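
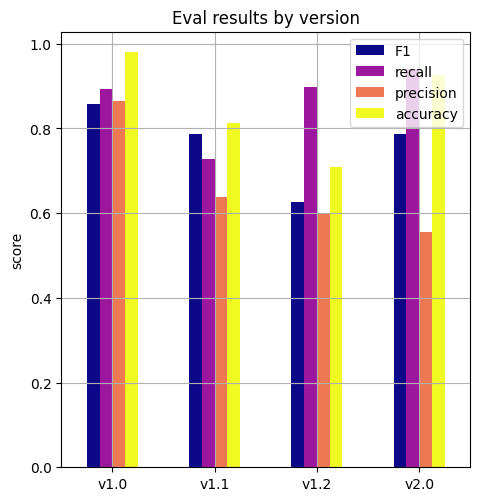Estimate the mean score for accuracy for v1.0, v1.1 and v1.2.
≈ 0.83

(1.0 + 0.8 + 0.7) / 3 ≈ 0.83.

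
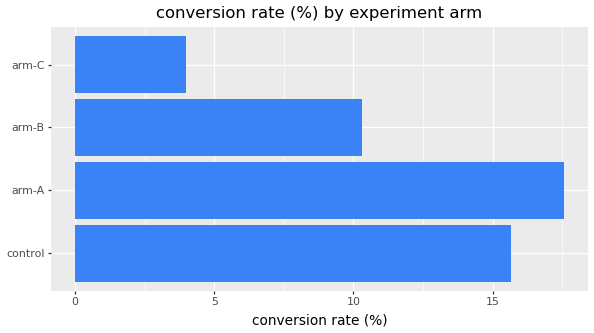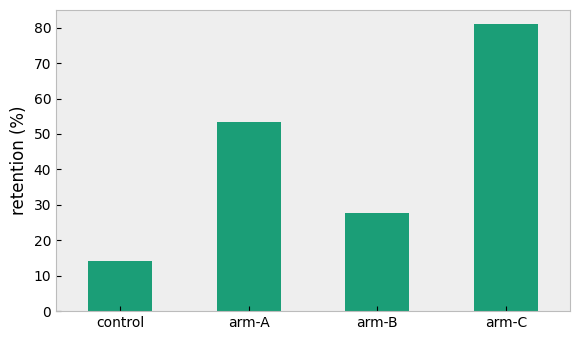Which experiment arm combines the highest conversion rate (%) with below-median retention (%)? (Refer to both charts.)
Chart 2 median retention (%) ≈ 40; below-median experiment arms: control, arm-B. Among those, control has the highest conversion rate (%) (≈ 16).

control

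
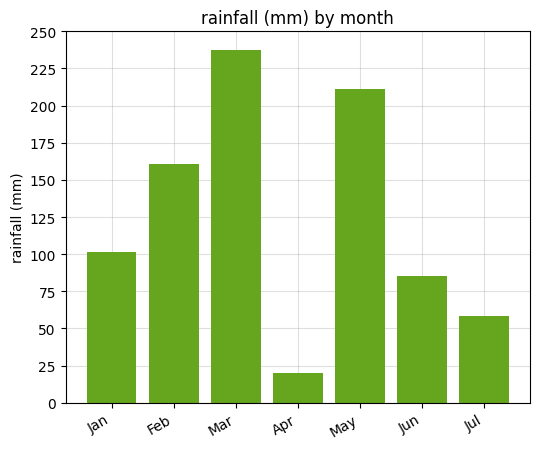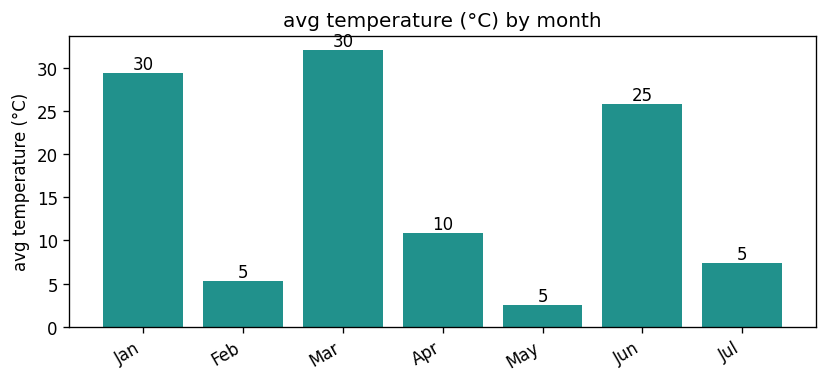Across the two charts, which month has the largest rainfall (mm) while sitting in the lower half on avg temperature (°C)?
Chart 2 median avg temperature (°C) ≈ 10; below-median months: Feb, May, Jul. Among those, May has the highest rainfall (mm) (≈ 200).

May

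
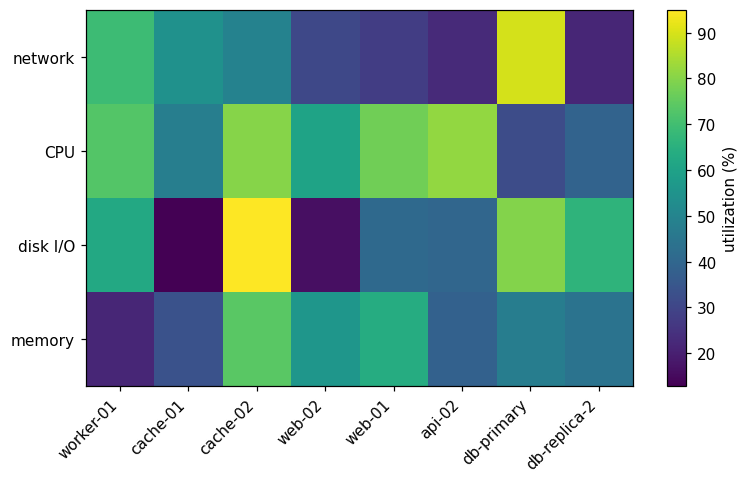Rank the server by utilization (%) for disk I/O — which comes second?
Top 3 for disk I/O: cache-02 ≈ 90, db-primary ≈ 80, db-replica-2 ≈ 70.

db-primary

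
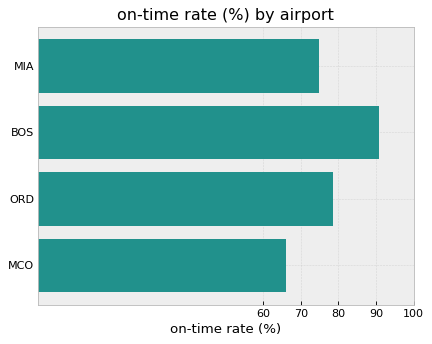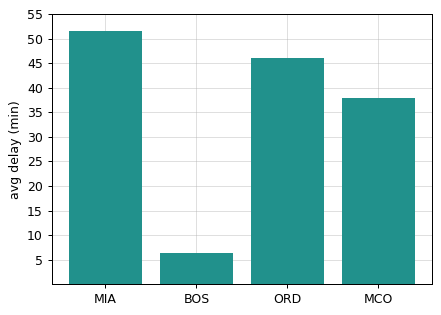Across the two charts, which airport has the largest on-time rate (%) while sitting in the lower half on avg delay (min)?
BOS

Chart 2 median avg delay (min) ≈ 40; below-median airports: BOS, MCO. Among those, BOS has the highest on-time rate (%) (≈ 90).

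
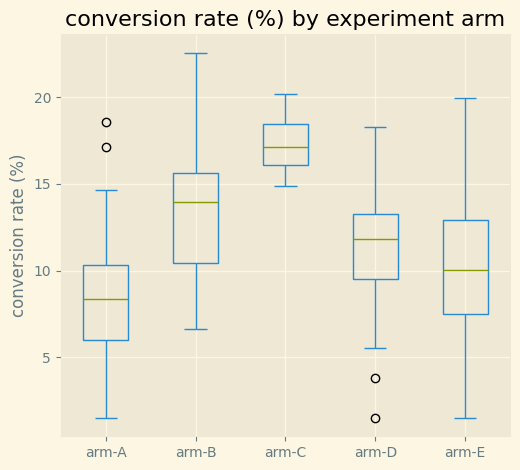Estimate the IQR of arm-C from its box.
≈ 2

Q3 ≈ 18, Q1 ≈ 16; IQR ≈ 2.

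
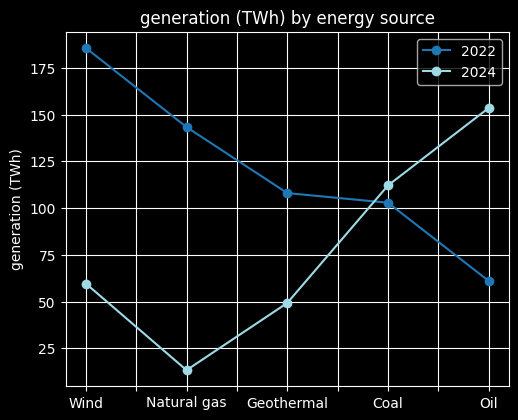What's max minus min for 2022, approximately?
Max Wind ≈ 180, min Oil ≈ 60; range ≈ 120.

≈ 120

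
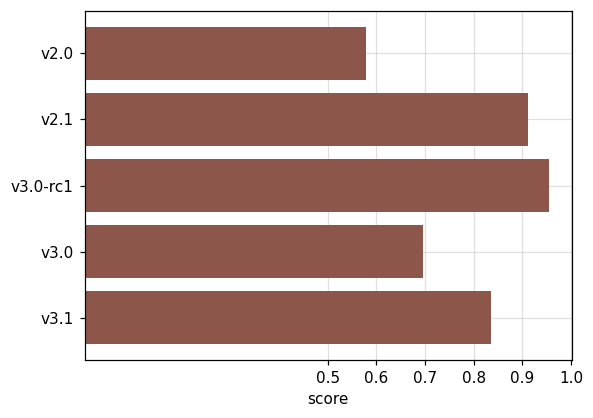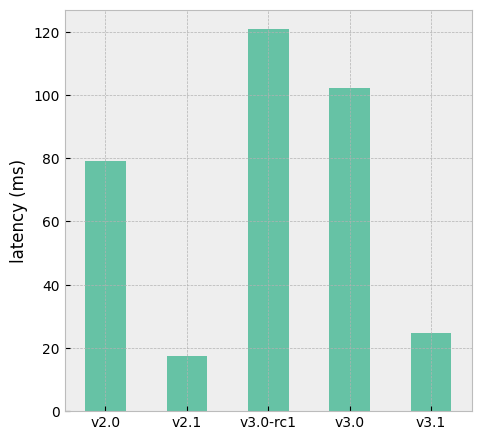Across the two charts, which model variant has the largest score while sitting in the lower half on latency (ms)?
v2.1

Chart 2 median latency (ms) ≈ 80; below-median model variants: v2.1, v3.1. Among those, v2.1 has the highest score (≈ 0.9).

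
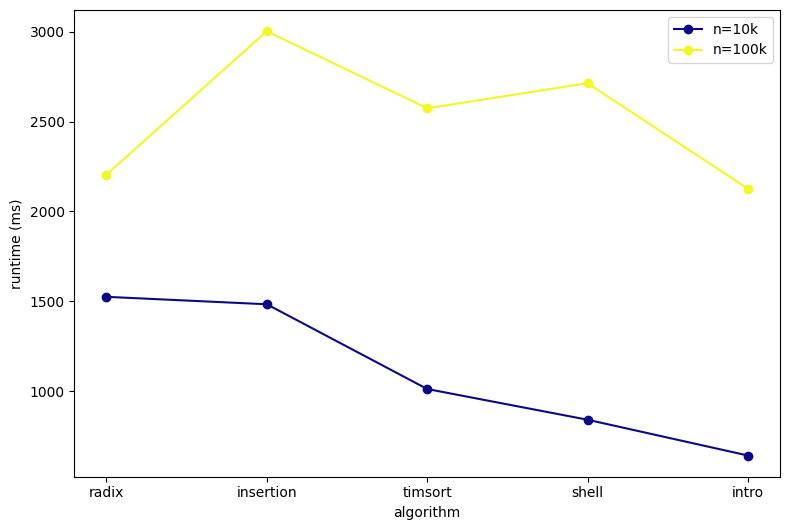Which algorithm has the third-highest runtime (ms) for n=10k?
timsort

Top 4 for n=10k: radix ≈ 1600, insertion ≈ 1400, timsort ≈ 1000, shell ≈ 800.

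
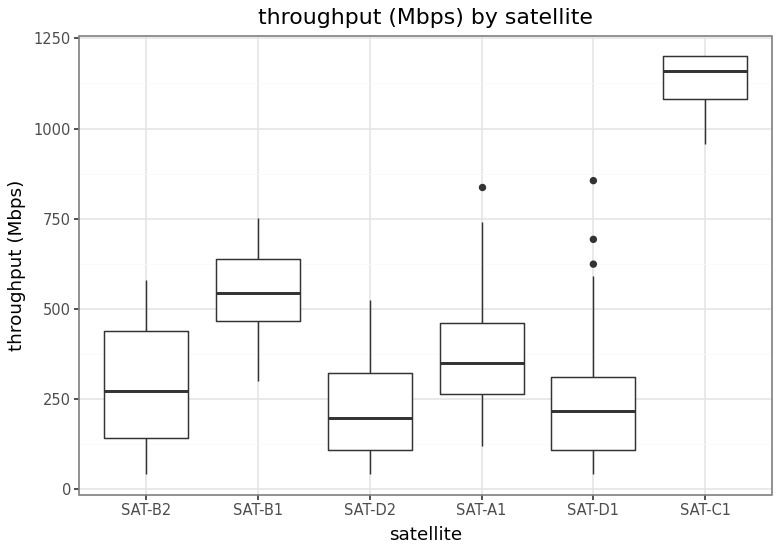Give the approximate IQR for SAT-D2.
Q3 ≈ 300, Q1 ≈ 100; IQR ≈ 200.

≈ 200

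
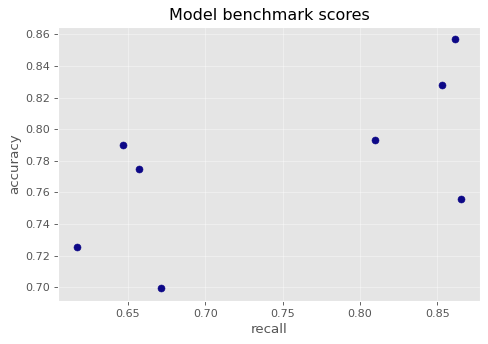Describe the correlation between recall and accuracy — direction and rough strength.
positive, moderate

Points are positively correlated; moderate (|r| ≈ 0.6).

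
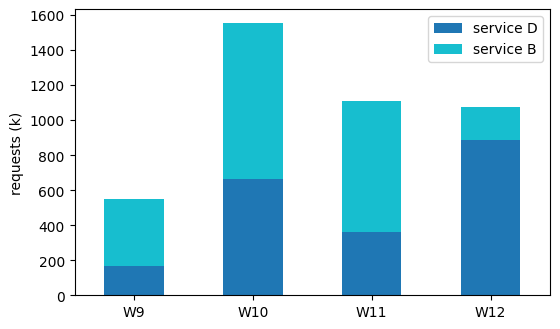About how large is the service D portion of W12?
service D top ≈ 800, bottom ≈ 0; segment ≈ 800.

≈ 800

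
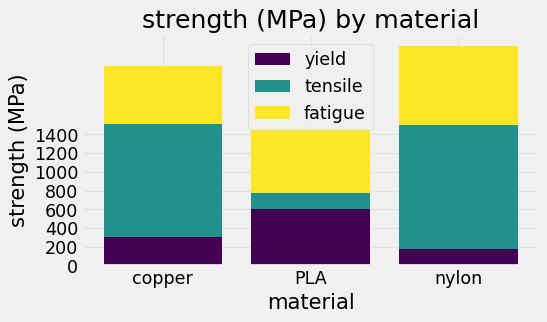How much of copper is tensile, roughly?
tensile top ≈ 1600, bottom ≈ 400; segment ≈ 1200.

≈ 1200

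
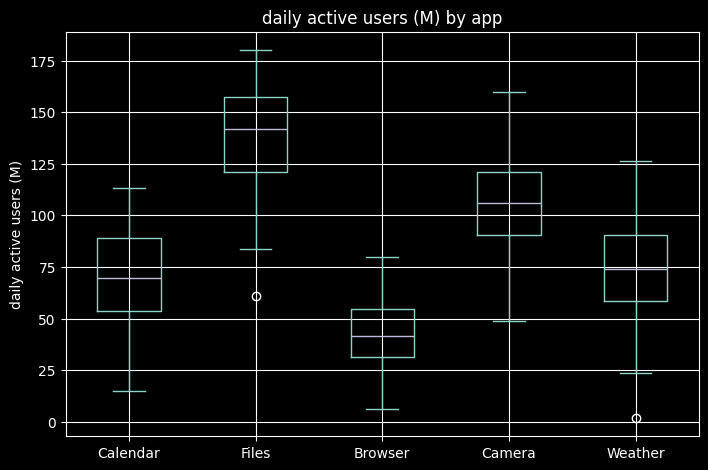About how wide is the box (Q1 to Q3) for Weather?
Q3 ≈ 90, Q1 ≈ 60; IQR ≈ 30.

≈ 30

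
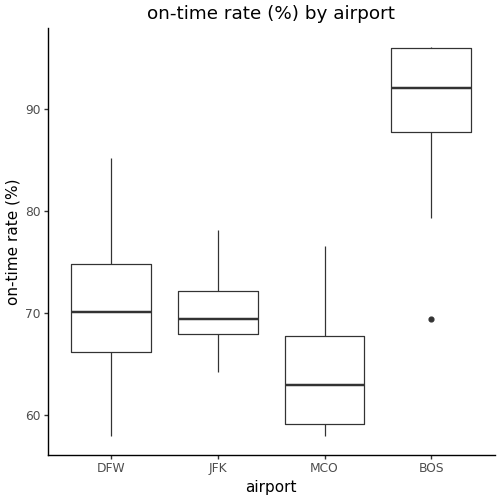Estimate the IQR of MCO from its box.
≈ 10

Q3 ≈ 70, Q1 ≈ 60; IQR ≈ 10.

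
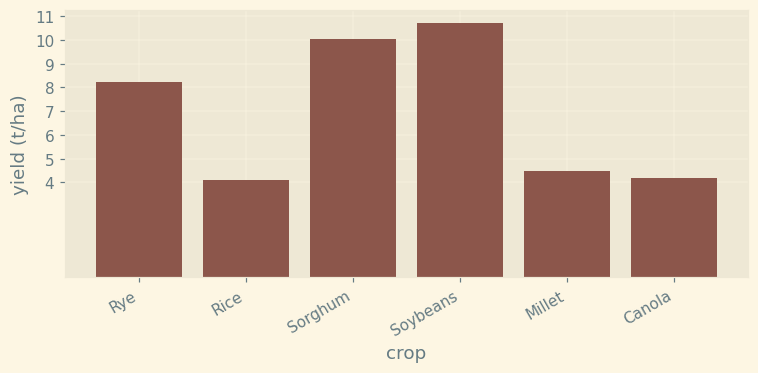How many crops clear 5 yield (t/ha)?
Above 5: Rye, Sorghum, Soybeans.

3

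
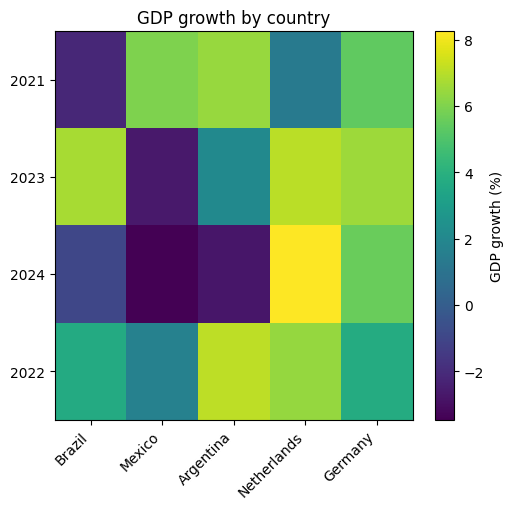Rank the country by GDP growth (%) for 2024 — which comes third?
Brazil

Top 4 for 2024: Netherlands ≈ 8, Germany ≈ 6, Brazil ≈ -1, Argentina ≈ -3.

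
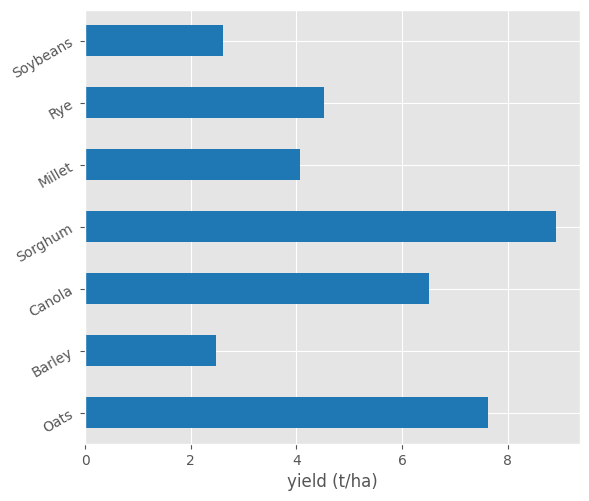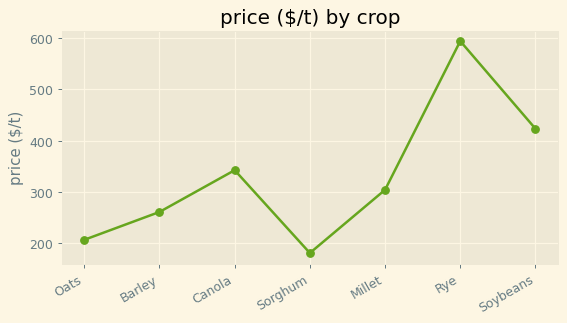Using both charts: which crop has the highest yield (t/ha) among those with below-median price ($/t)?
Sorghum

Chart 2 median price ($/t) ≈ 300; below-median crops: Oats, Barley, Sorghum. Among those, Sorghum has the highest yield (t/ha) (≈ 9).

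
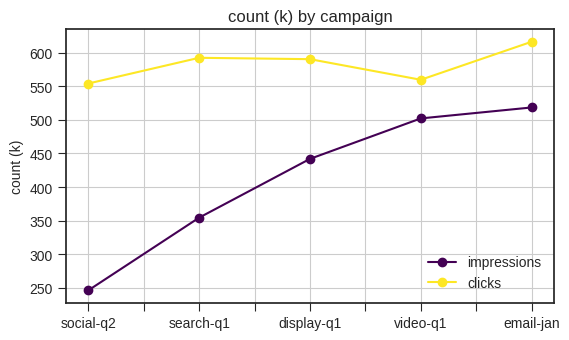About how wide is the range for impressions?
Max email-jan ≈ 500, min social-q2 ≈ 250; range ≈ 250.

≈ 250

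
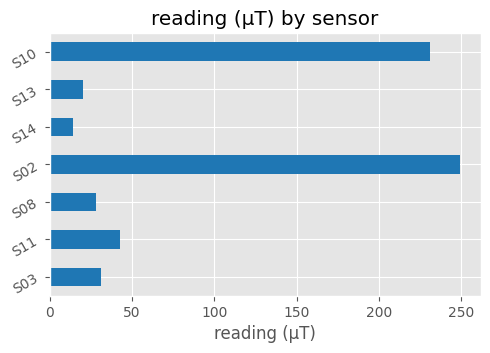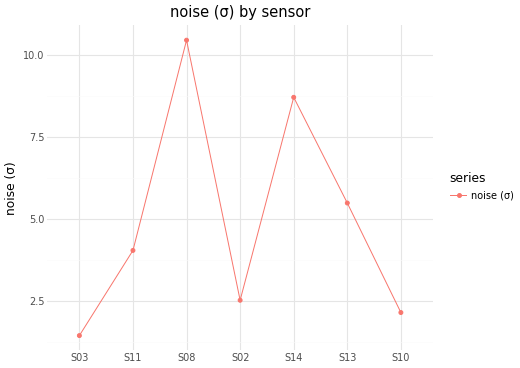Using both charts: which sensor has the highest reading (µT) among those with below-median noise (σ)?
S02

Chart 2 median noise (σ) ≈ 4; below-median sensors: S03, S02, S10. Among those, S02 has the highest reading (µT) (≈ 250).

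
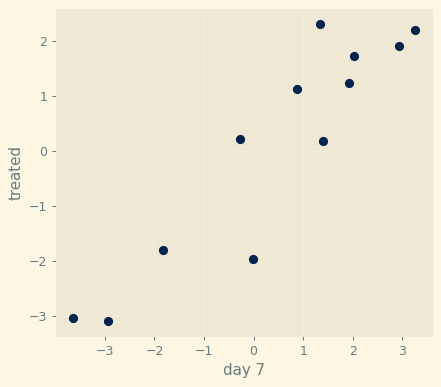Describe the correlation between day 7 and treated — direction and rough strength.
positive, strong

Points are positively correlated; strong (|r| ≈ 0.9).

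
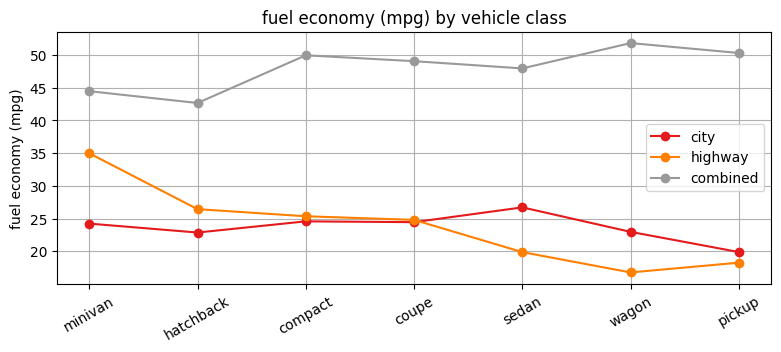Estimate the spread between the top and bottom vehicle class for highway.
Max minivan ≈ 35, min wagon ≈ 15; range ≈ 20.

≈ 20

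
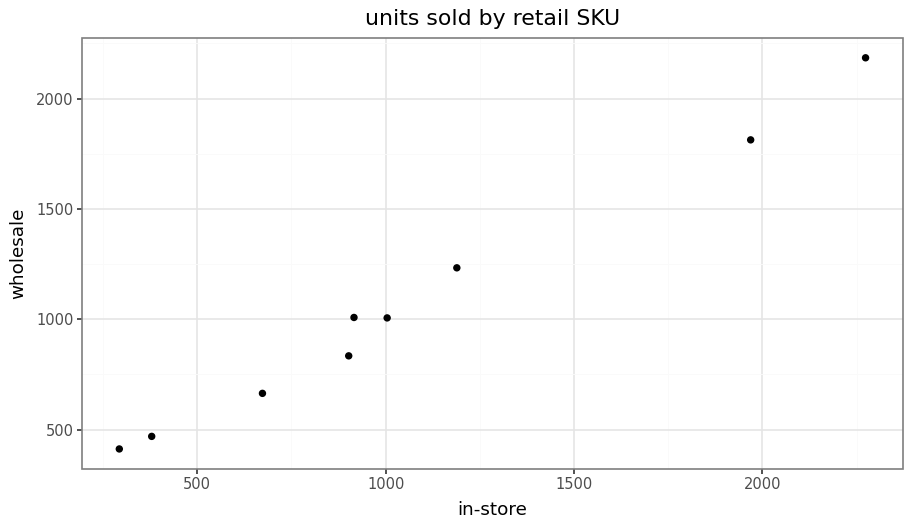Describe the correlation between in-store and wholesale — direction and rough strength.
Points are positively correlated; strong (|r| ≈ 1.0).

positive, strong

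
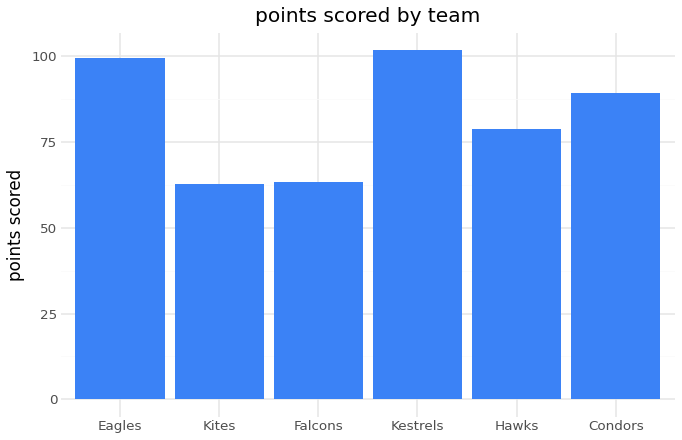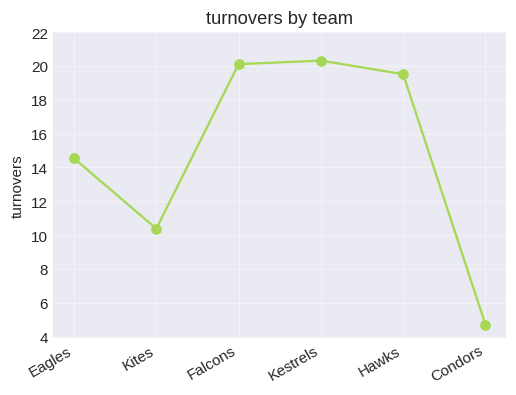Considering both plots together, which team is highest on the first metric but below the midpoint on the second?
Eagles

Chart 2 median turnovers ≈ 18; below-median teams: Eagles, Kites, Condors. Among those, Eagles has the highest points scored (≈ 100).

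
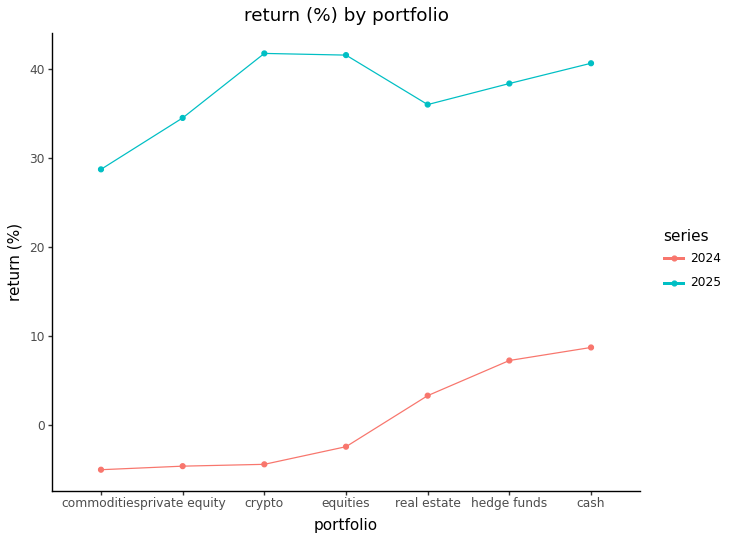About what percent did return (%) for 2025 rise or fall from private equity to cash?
private equity ≈ 35, cash ≈ 40; (40 − 35) / 35 ≈ +14.3%.

≈ +14.3%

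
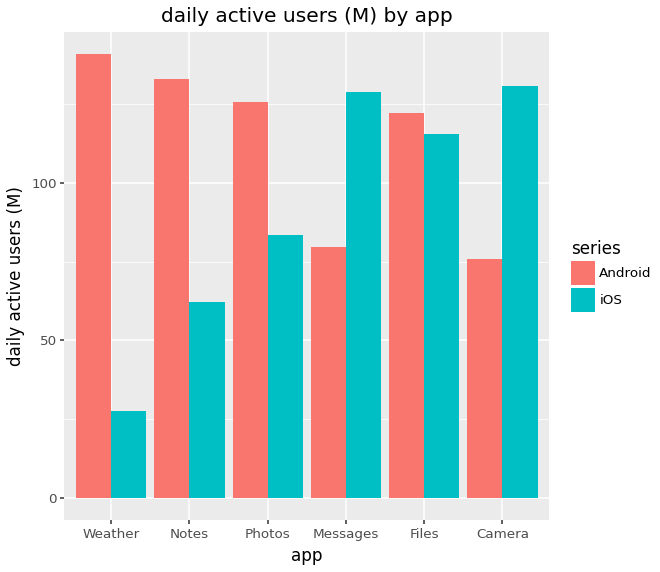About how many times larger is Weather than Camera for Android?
Weather ≈ 140, Camera ≈ 80; 140/80 ≈ 1.75.

≈ 1.75×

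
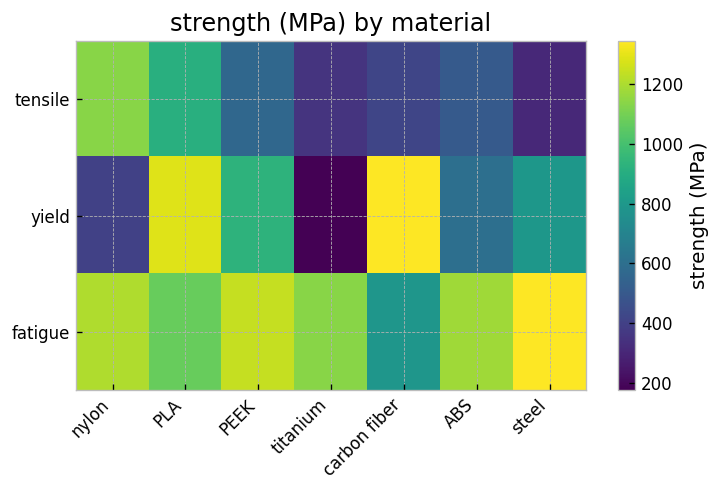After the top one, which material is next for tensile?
Top 3 for tensile: nylon ≈ 1100, PLA ≈ 900, PEEK ≈ 600.

PLA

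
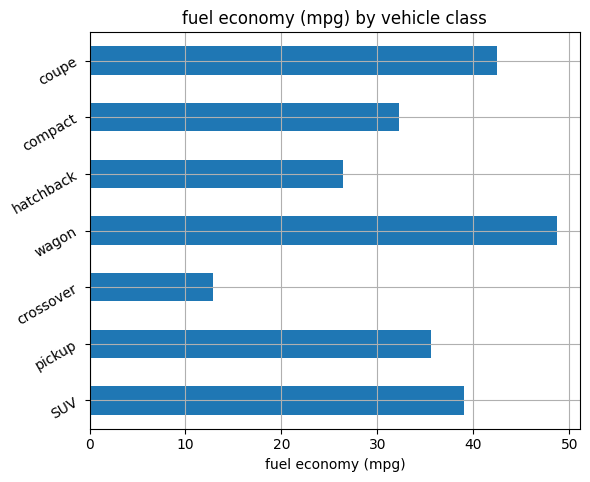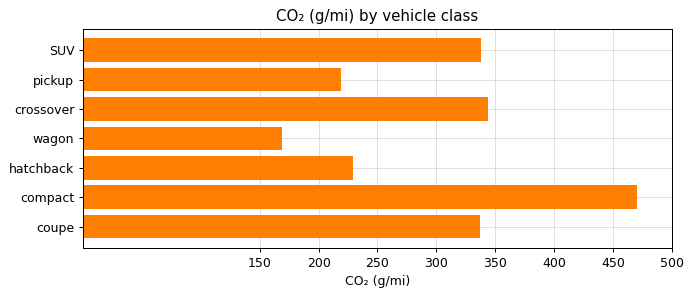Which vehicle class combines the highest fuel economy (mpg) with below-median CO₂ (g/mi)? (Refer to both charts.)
wagon

Chart 2 median CO₂ (g/mi) ≈ 350; below-median vehicle classes: pickup, wagon, hatchback. Among those, wagon has the highest fuel economy (mpg) (≈ 50).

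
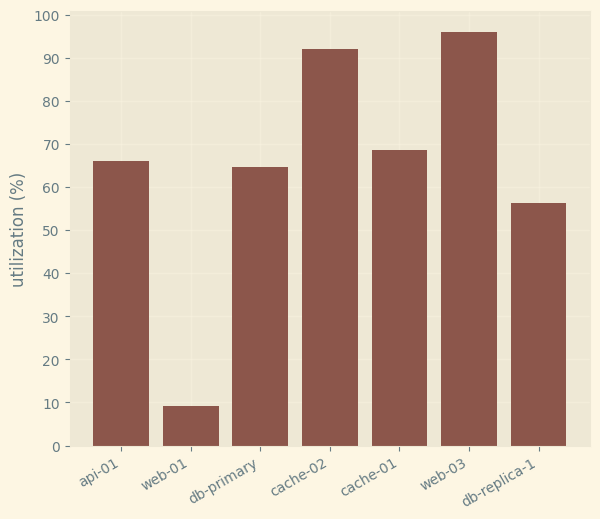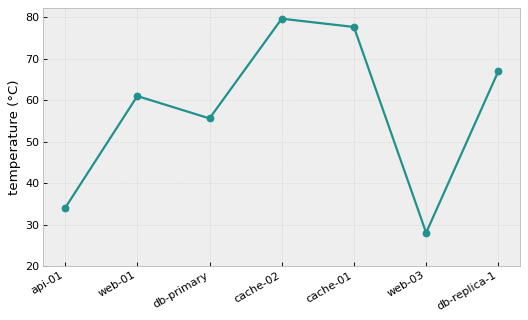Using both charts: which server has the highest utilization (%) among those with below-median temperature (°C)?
web-03

Chart 2 median temperature (°C) ≈ 60; below-median servers: api-01, db-primary, web-03. Among those, web-03 has the highest utilization (%) (≈ 100).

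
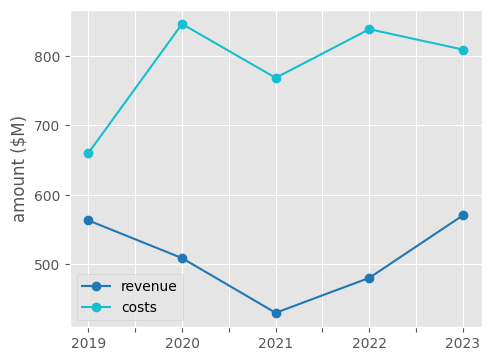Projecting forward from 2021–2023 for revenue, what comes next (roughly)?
Last three: 450, 500, 550 → slope ≈ 50/step → next ≈ 600.

≈ 600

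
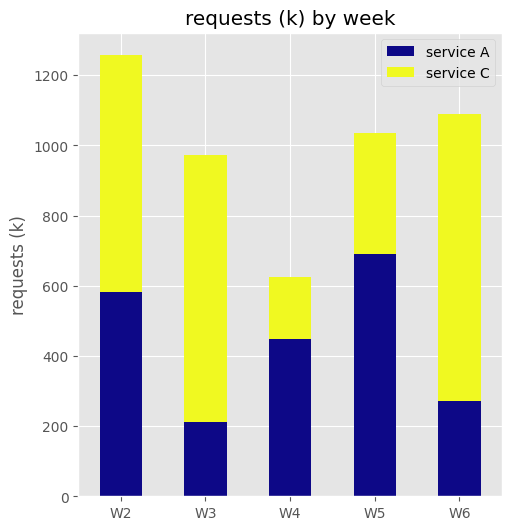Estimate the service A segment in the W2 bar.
service A top ≈ 600, bottom ≈ 0; segment ≈ 600.

≈ 600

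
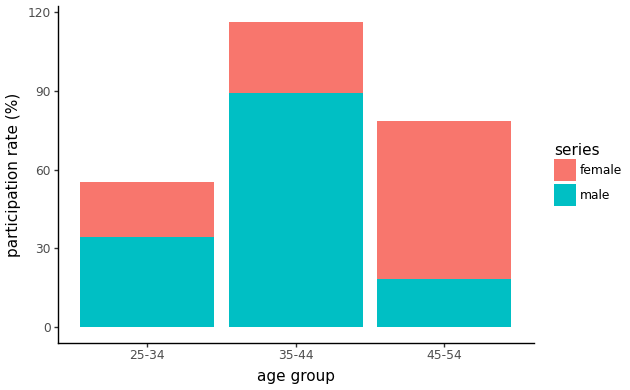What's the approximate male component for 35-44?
≈ 90

male top ≈ 90, bottom ≈ 0; segment ≈ 90.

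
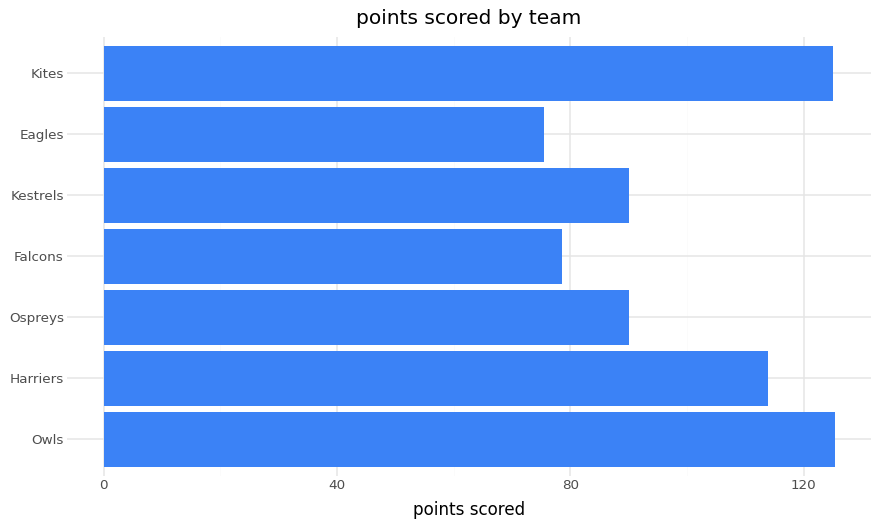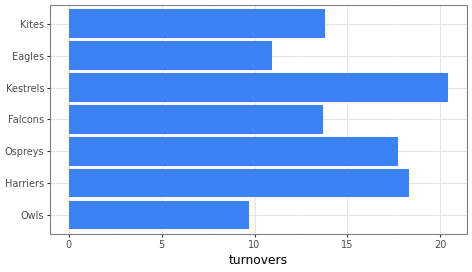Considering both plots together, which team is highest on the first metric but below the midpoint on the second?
Chart 2 median turnovers ≈ 14; below-median teams: Owls, Falcons, Eagles. Among those, Owls has the highest points scored (≈ 120).

Owls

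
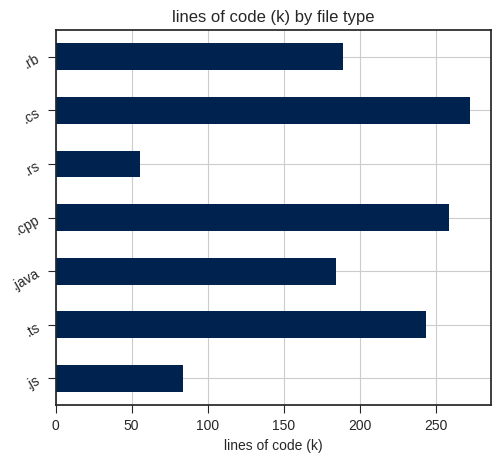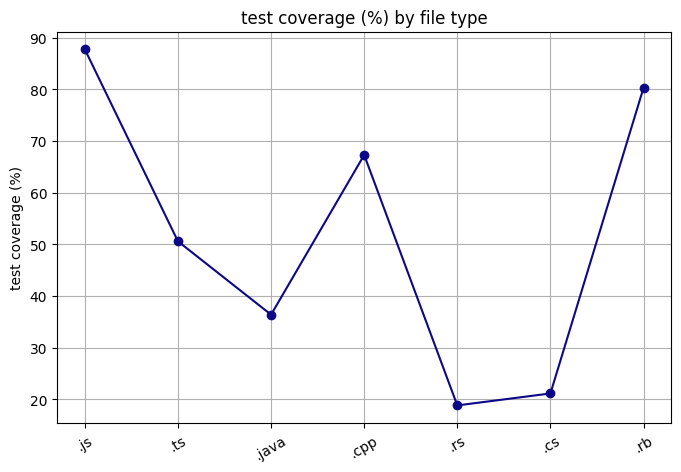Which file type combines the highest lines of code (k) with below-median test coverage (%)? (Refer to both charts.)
.cs

Chart 2 median test coverage (%) ≈ 50; below-median file types: .java, .rs, .cs. Among those, .cs has the highest lines of code (k) (≈ 275).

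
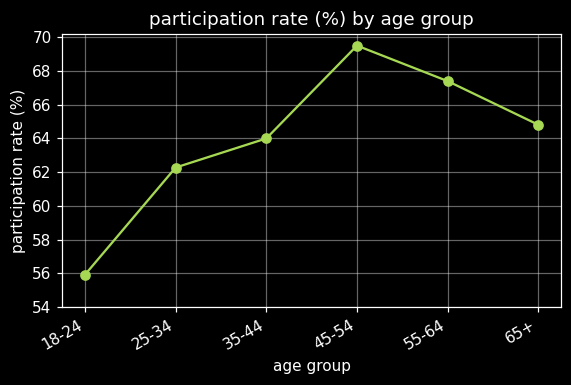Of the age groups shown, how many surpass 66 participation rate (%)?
2

Above 66: 45-54, 55-64.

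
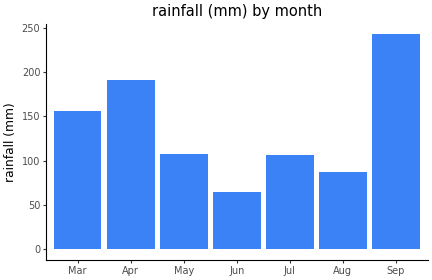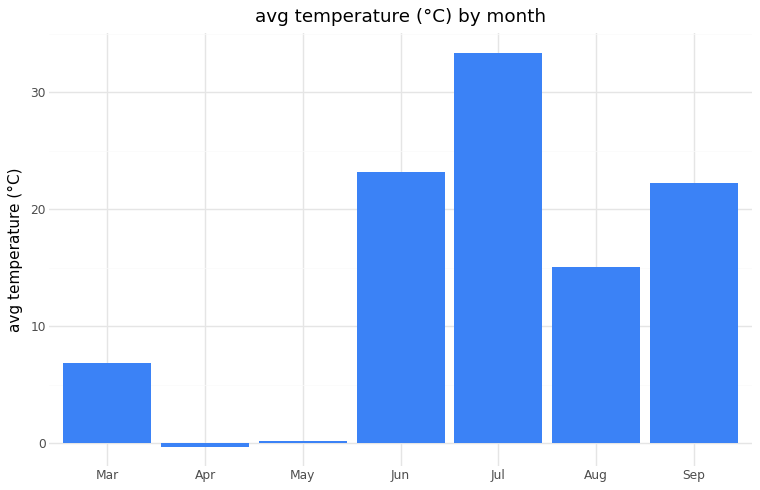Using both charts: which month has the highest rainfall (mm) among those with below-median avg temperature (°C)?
Apr

Chart 2 median avg temperature (°C) ≈ 15; below-median months: Mar, Apr, May. Among those, Apr has the highest rainfall (mm) (≈ 200).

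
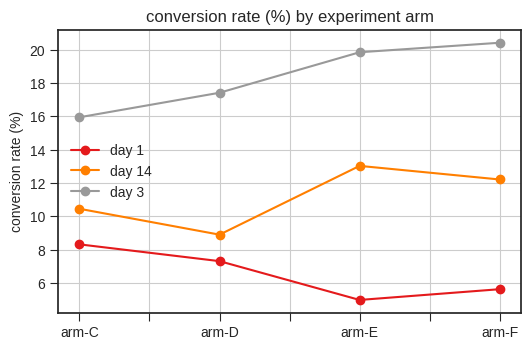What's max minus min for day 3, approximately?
≈ 4

Max arm-F ≈ 20, min arm-C ≈ 16; range ≈ 4.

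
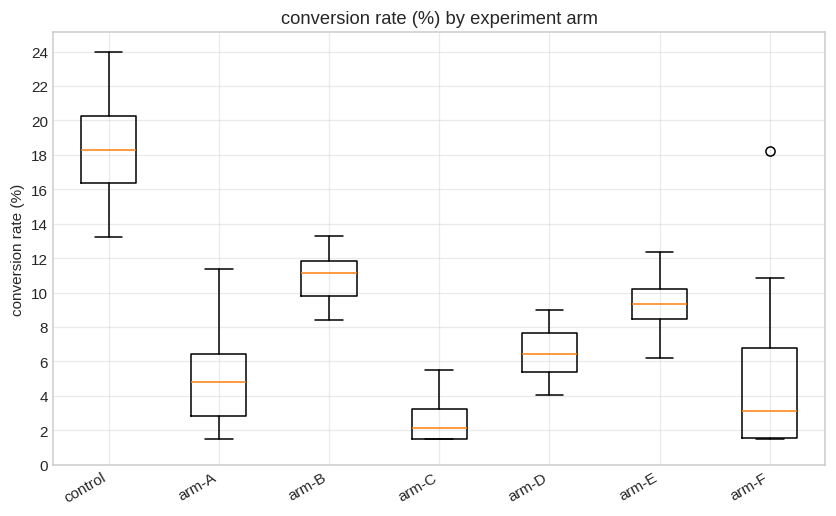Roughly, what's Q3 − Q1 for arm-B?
Q3 ≈ 12, Q1 ≈ 10; IQR ≈ 2.

≈ 2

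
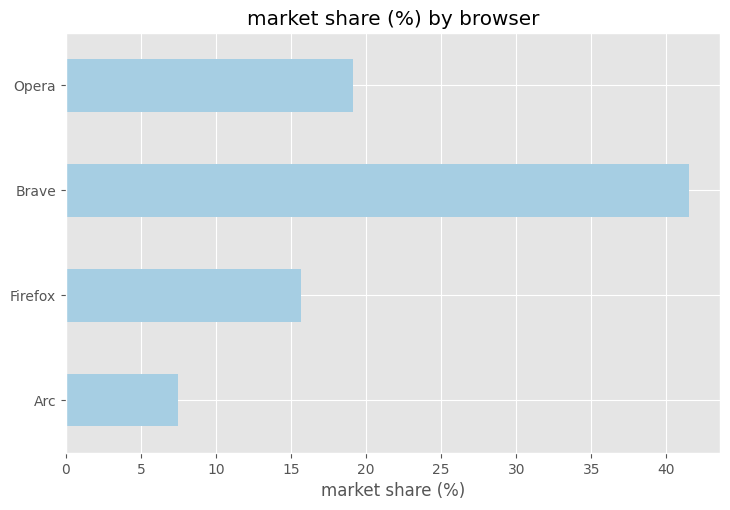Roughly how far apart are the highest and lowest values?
≈ 35

Max Brave ≈ 40, min Arc ≈ 5; range ≈ 35.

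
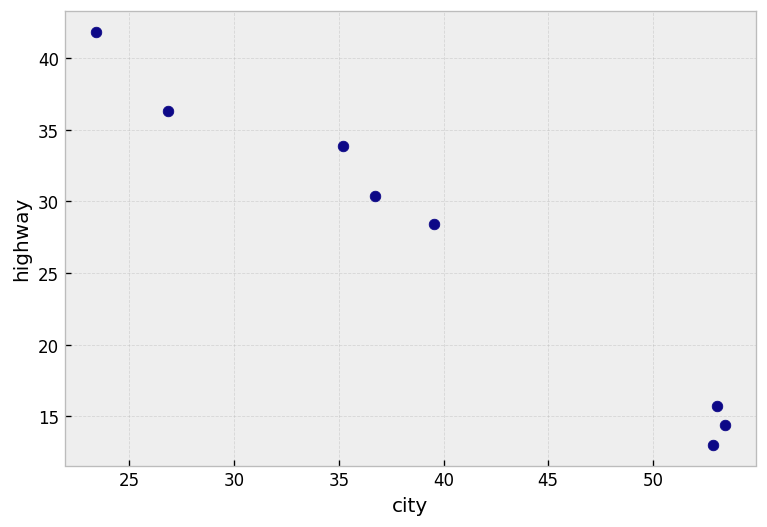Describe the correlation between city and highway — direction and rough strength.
negative, strong

Points are negatively correlated; strong (|r| ≈ 1.0).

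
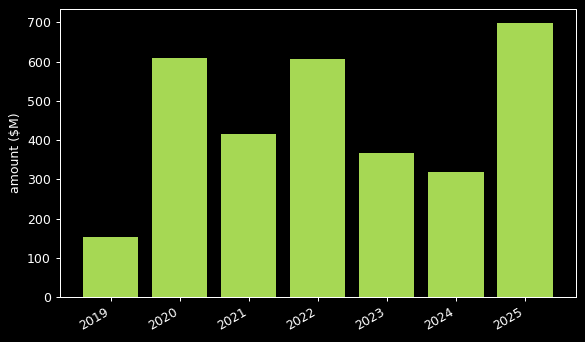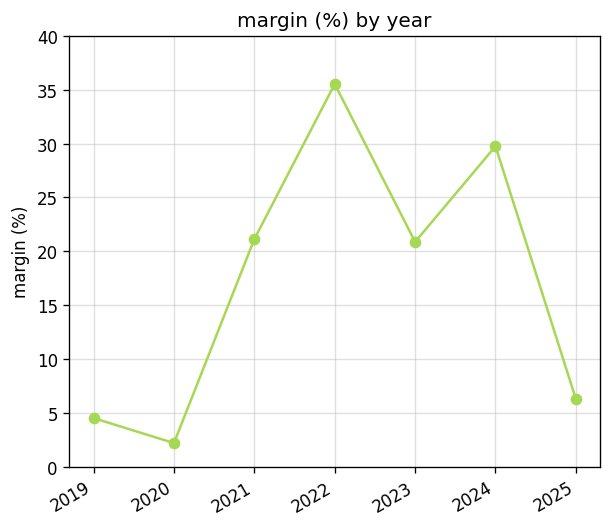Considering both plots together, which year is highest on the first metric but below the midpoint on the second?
2025

Chart 2 median margin (%) ≈ 20; below-median years: 2019, 2020, 2025. Among those, 2025 has the highest amount ($M) (≈ 700).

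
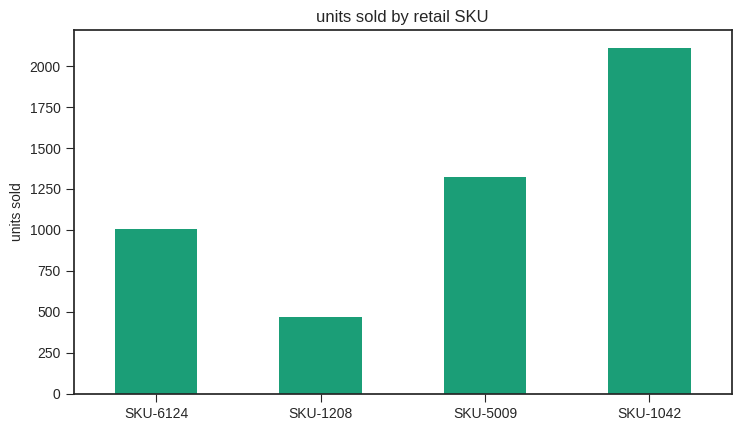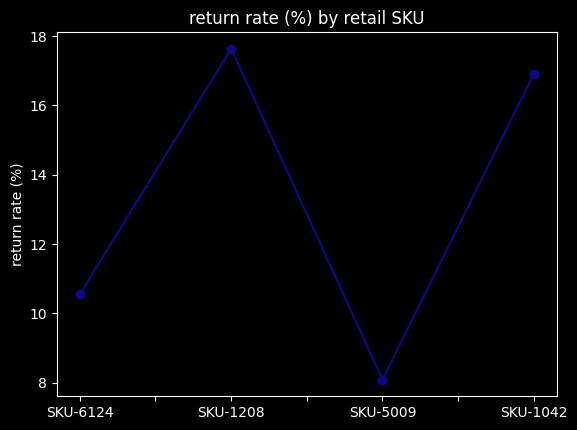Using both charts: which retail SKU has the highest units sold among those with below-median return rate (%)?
SKU-5009

Chart 2 median return rate (%) ≈ 14; below-median retail SKUs: SKU-6124, SKU-5009. Among those, SKU-5009 has the highest units sold (≈ 1400).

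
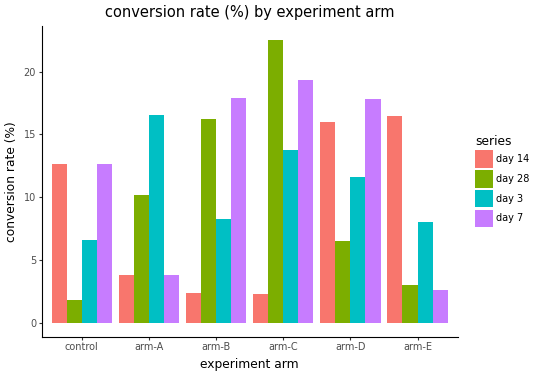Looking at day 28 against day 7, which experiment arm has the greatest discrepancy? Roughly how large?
arm-D, ≈ 12 %

arm-D: day 28 ≈ 6, day 7 ≈ 18 → gap ≈ 12. Next-largest (control) is only ≈ 10.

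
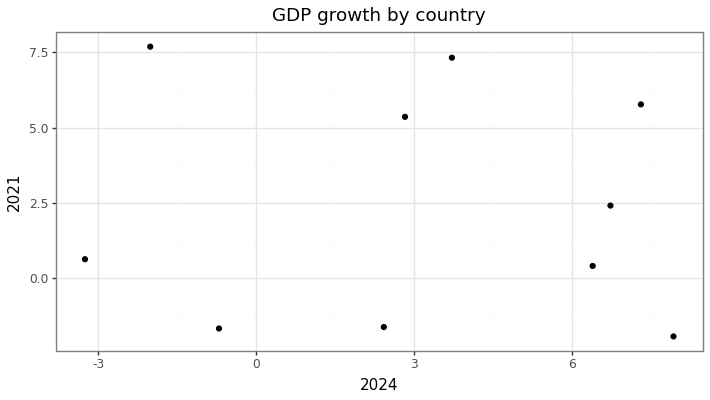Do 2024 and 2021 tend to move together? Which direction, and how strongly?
no clear correlation

Points are roughly uncorrelated; weak (|r| ≈ 0.1).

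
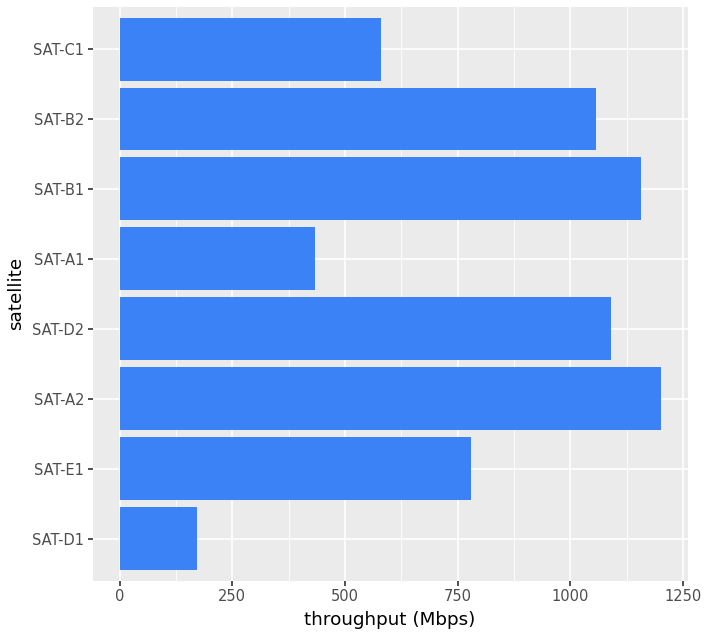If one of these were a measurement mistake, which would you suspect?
SAT-D1 ≈ 200; the rest sit between ≈ 400 and ≈ 1200.

SAT-D1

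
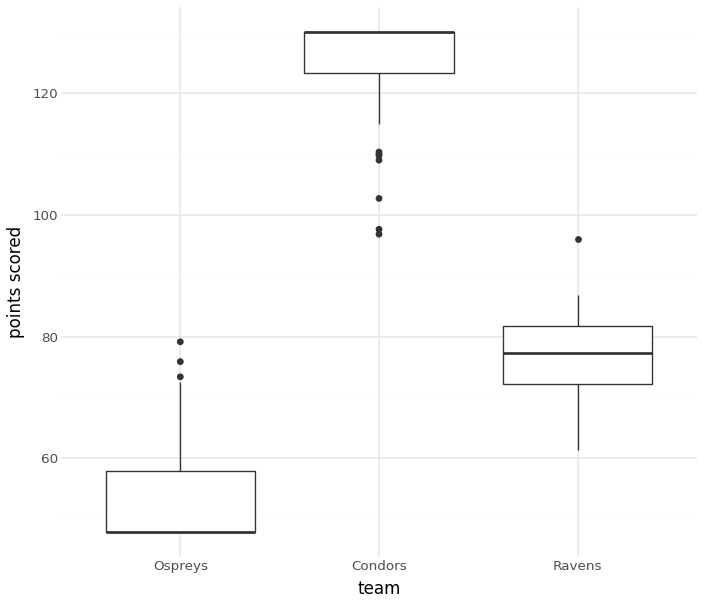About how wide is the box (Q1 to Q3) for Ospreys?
Q3 ≈ 60, Q1 ≈ 50; IQR ≈ 10.

≈ 10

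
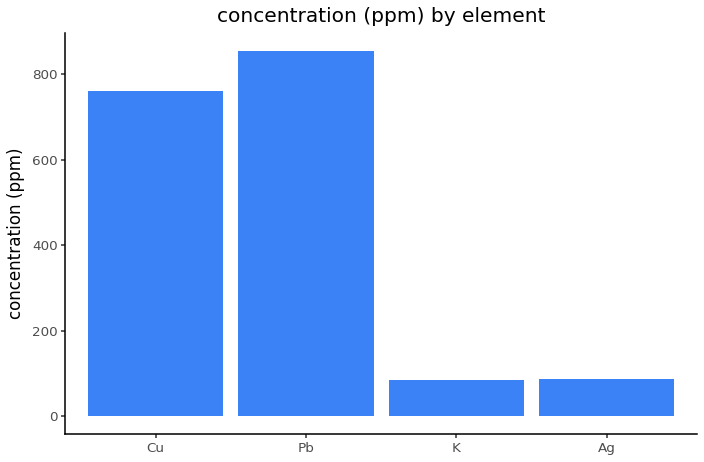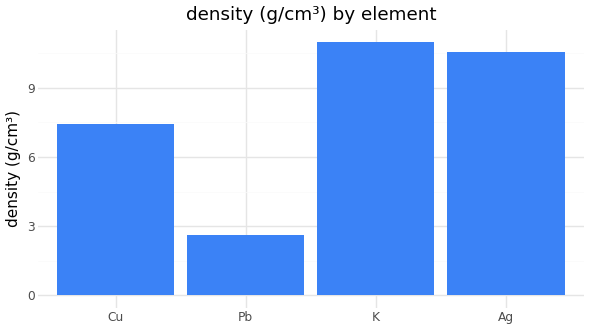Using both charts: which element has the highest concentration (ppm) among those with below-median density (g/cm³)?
Pb

Chart 2 median density (g/cm³) ≈ 8; below-median elements: Cu, Pb. Among those, Pb has the highest concentration (ppm) (≈ 900).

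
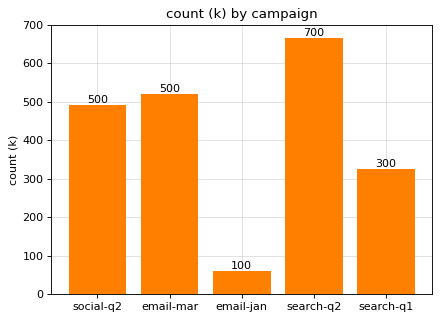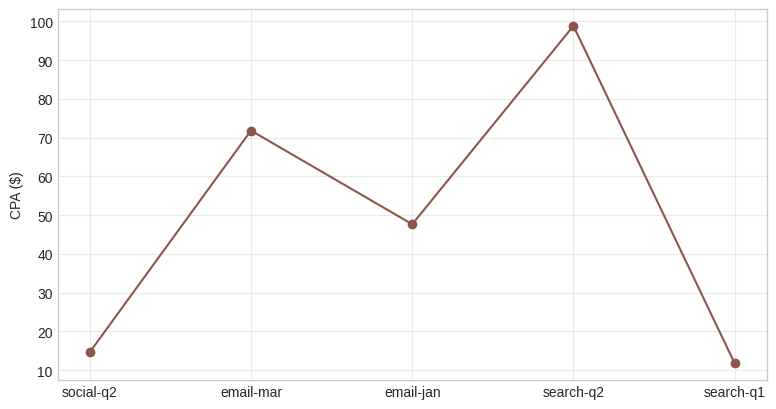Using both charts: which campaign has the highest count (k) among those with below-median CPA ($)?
Chart 2 median CPA ($) ≈ 50; below-median campaigns: social-q2, search-q1. Among those, social-q2 has the highest count (k) (≈ 500).

social-q2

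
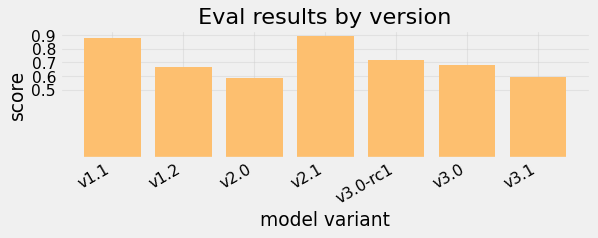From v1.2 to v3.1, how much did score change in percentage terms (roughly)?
v1.2 ≈ 0.7, v3.1 ≈ 0.6; (0.6 − 0.7) / 0.7 ≈ -14.3%.

≈ -14.3%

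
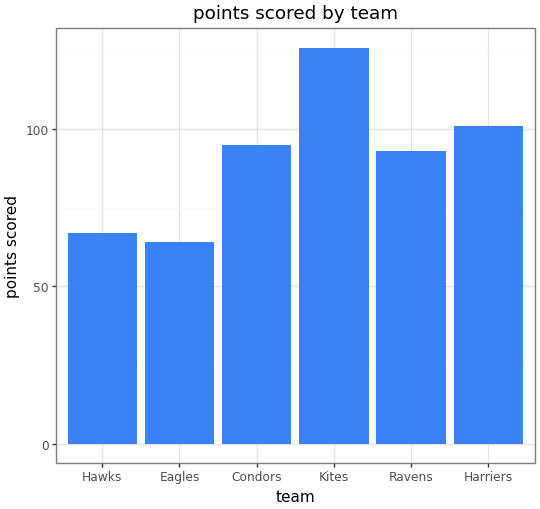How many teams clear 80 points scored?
Above 80: Condors, Kites, Ravens, Harriers.

4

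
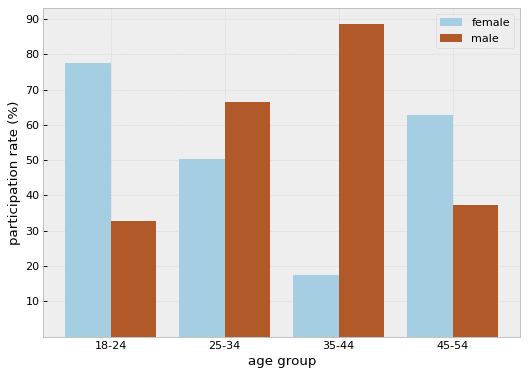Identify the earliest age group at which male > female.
18-24: male ≈ 30 vs female ≈ 80 (not yet); 25-34: male ≈ 70 vs female ≈ 50 (first crossover).

25-34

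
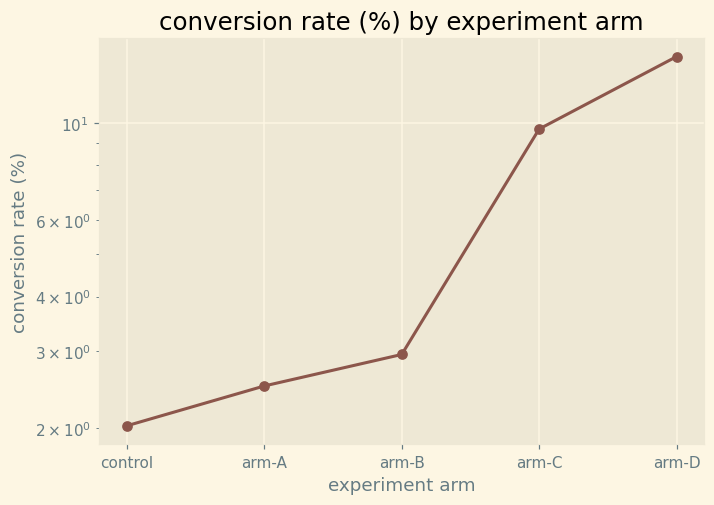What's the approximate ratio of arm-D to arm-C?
arm-D ≈ 14, arm-C ≈ 10; 14/10 ≈ 1.4.

≈ 1.4×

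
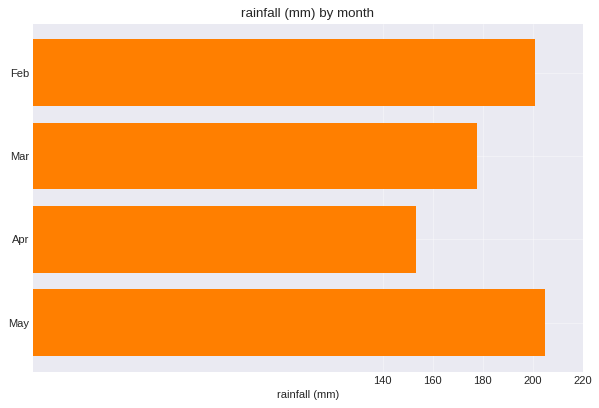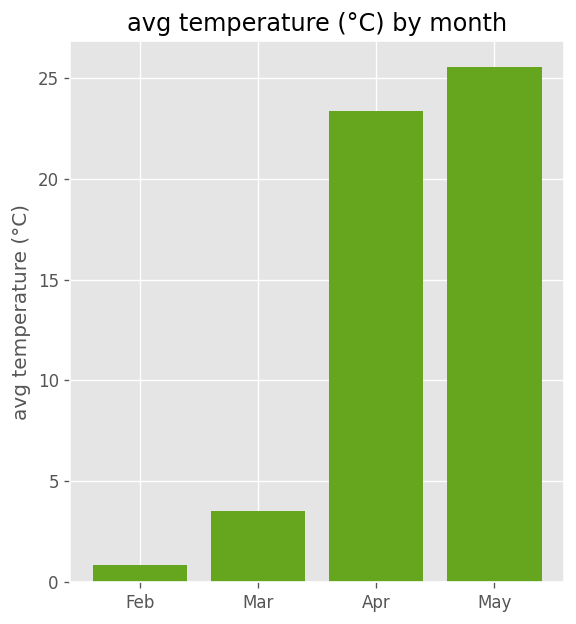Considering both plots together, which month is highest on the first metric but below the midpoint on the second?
Chart 2 median avg temperature (°C) ≈ 15; below-median months: Feb, Mar. Among those, Feb has the highest rainfall (mm) (≈ 200).

Feb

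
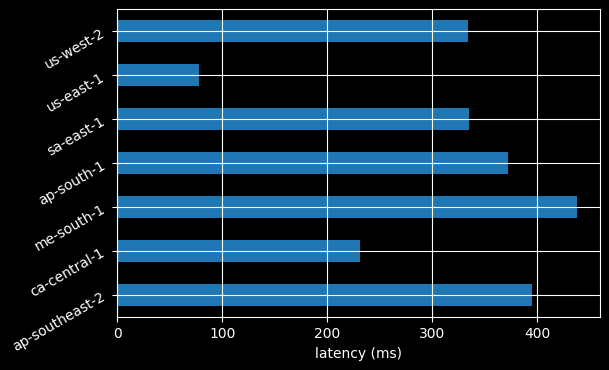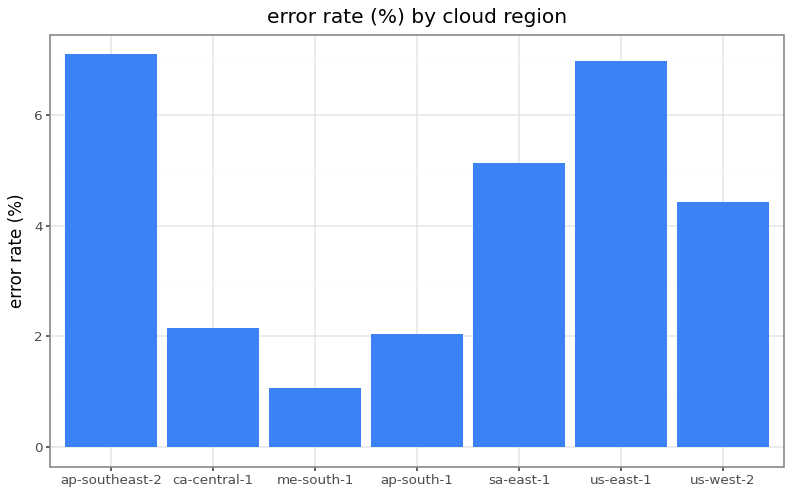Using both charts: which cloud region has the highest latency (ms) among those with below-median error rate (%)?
me-south-1

Chart 2 median error rate (%) ≈ 4; below-median cloud regions: ca-central-1, me-south-1, ap-south-1. Among those, me-south-1 has the highest latency (ms) (≈ 450).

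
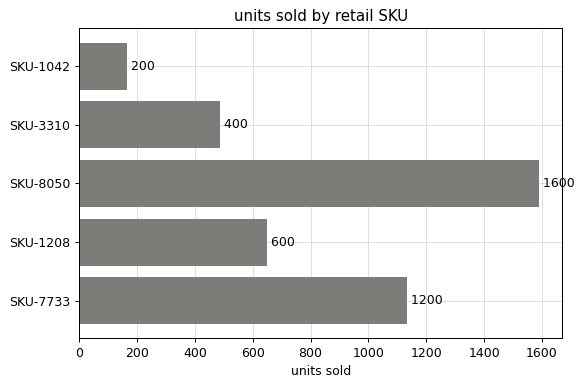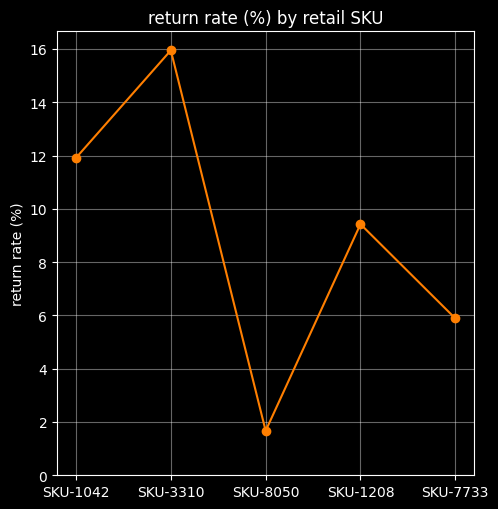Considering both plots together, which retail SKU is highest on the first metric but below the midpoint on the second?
Chart 2 median return rate (%) ≈ 10; below-median retail SKUs: SKU-8050, SKU-7733. Among those, SKU-8050 has the highest units sold (≈ 1600).

SKU-8050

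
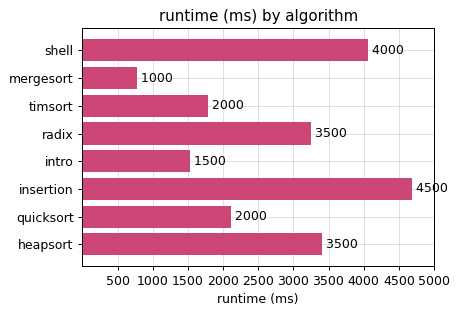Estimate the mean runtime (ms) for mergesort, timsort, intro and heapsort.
(1000 + 2000 + 1500 + 3500) / 4 ≈ 2000.

≈ 2000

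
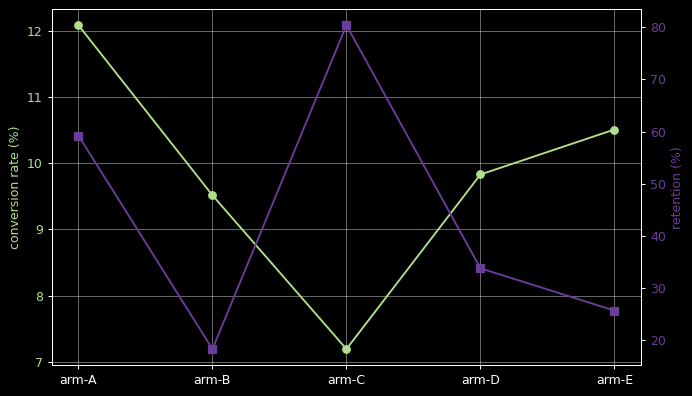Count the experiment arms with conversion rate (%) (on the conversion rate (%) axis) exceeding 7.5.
4

Above 7.5: arm-A, arm-B, arm-D, arm-E.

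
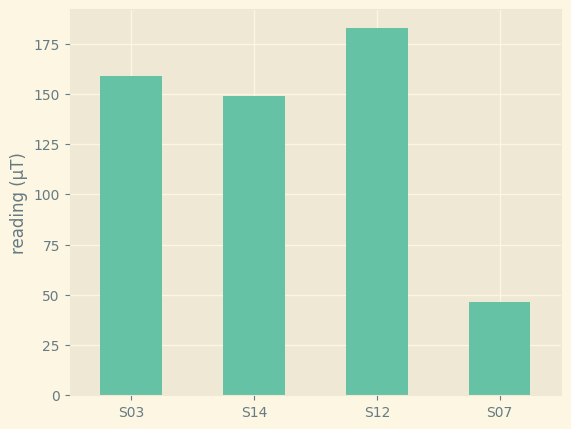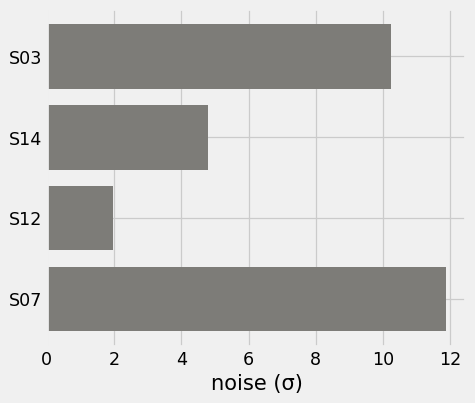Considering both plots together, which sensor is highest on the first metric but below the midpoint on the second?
S12

Chart 2 median noise (σ) ≈ 8; below-median sensors: S14, S12. Among those, S12 has the highest reading (µT) (≈ 180).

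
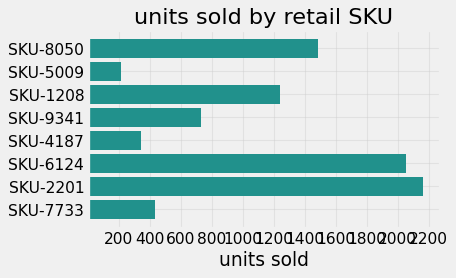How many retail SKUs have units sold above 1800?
2

Above 1800: SKU-6124, SKU-2201.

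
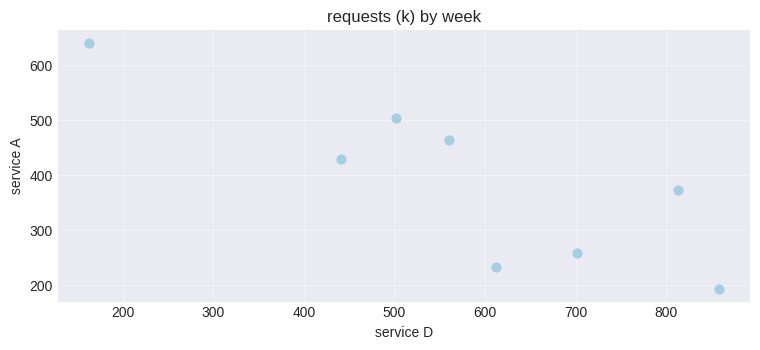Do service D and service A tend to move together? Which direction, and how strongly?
Points are negatively correlated; strong (|r| ≈ 0.8).

negative, strong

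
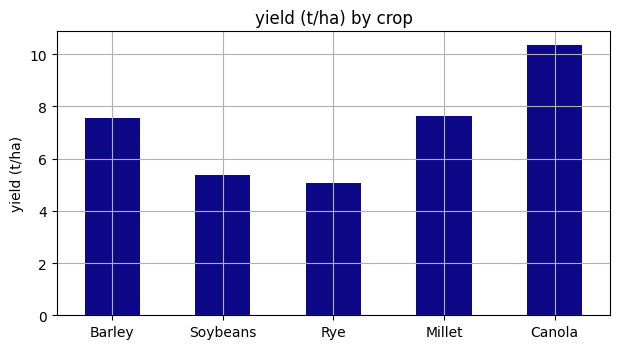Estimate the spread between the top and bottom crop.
Max Canola ≈ 10, min Rye ≈ 5; range ≈ 5.

≈ 5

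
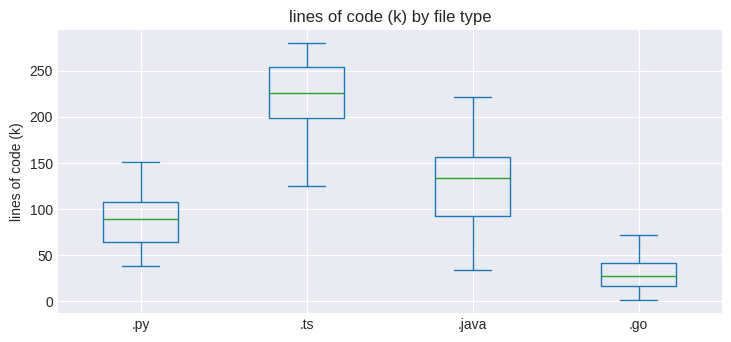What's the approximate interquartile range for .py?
Q3 ≈ 100, Q1 ≈ 60; IQR ≈ 40.

≈ 40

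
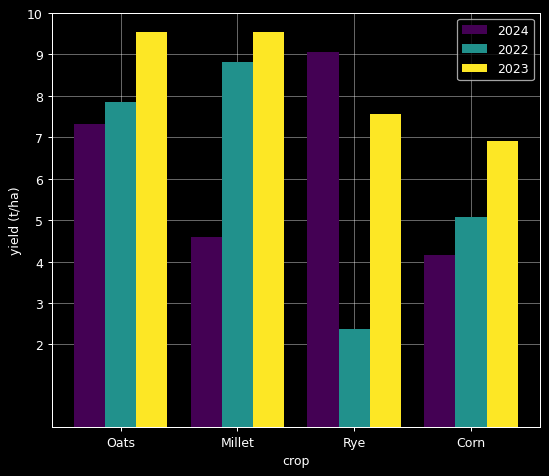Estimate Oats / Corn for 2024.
≈ 1.75×

Oats ≈ 7, Corn ≈ 4; 7/4 ≈ 1.75.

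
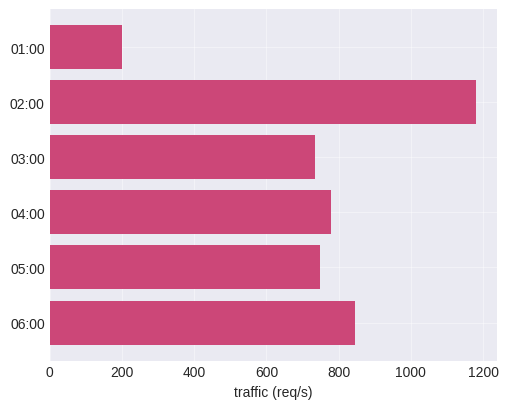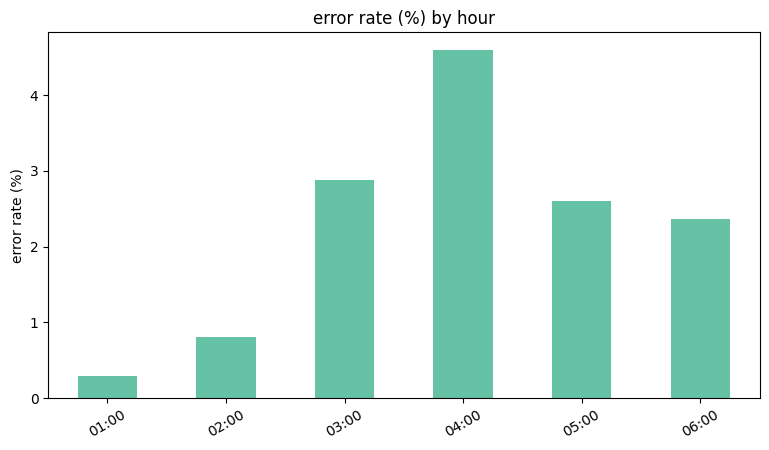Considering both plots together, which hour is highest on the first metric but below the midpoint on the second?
02:00

Chart 2 median error rate (%) ≈ 2.5; below-median hours: 01:00, 02:00, 06:00. Among those, 02:00 has the highest traffic (req/s) (≈ 1200).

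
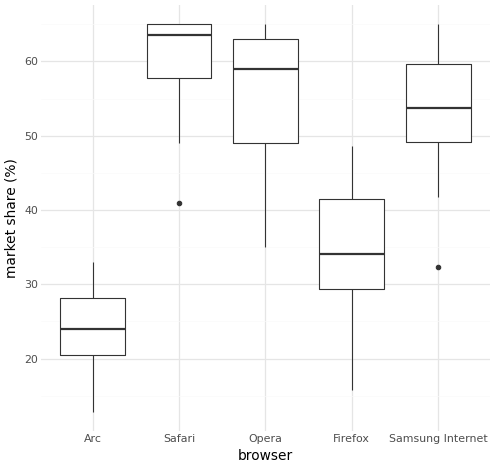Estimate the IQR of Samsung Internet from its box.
≈ 10

Q3 ≈ 60, Q1 ≈ 50; IQR ≈ 10.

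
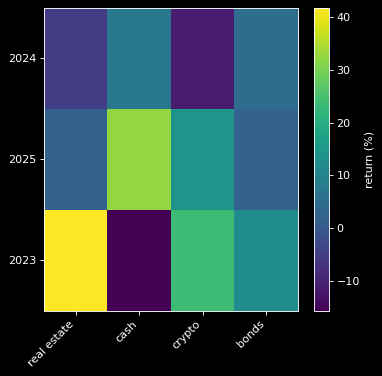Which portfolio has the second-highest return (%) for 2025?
Top 3 for 2025: cash ≈ 30, crypto ≈ 15, bonds ≈ 0.

crypto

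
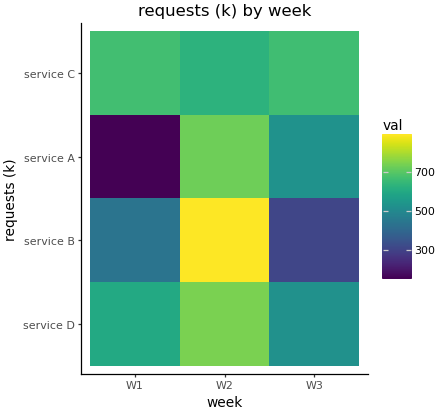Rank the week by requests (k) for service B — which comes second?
W1

Top 3 for service B: W2 ≈ 900, W1 ≈ 400, W3 ≈ 300.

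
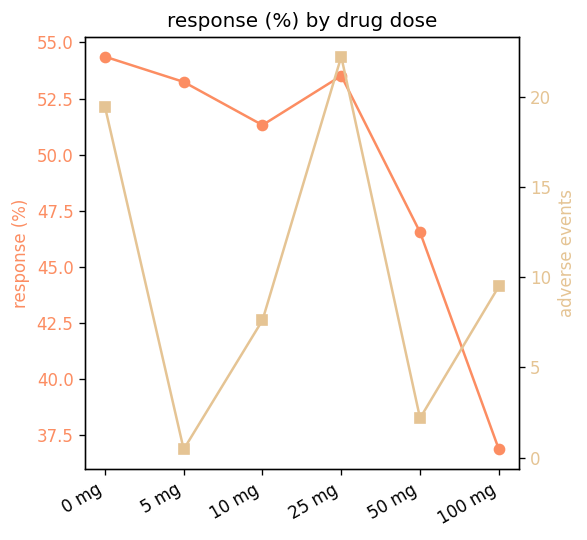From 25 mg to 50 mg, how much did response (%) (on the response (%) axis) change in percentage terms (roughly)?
25 mg ≈ 54, 50 mg ≈ 46; (46 − 54) / 54 ≈ -14.8%.

≈ -14.8%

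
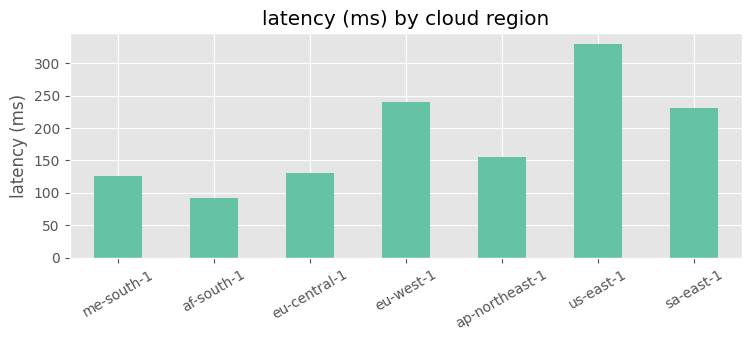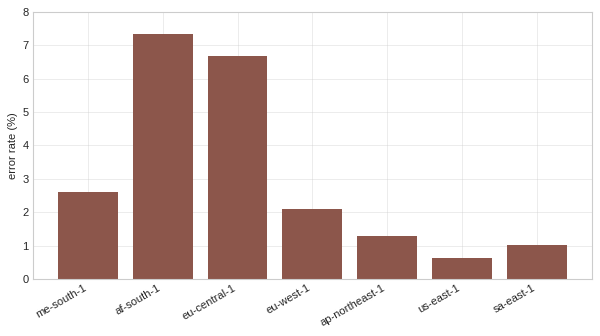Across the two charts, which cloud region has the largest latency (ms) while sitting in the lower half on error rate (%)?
Chart 2 median error rate (%) ≈ 2; below-median cloud regions: ap-northeast-1, us-east-1, sa-east-1. Among those, us-east-1 has the highest latency (ms) (≈ 350).

us-east-1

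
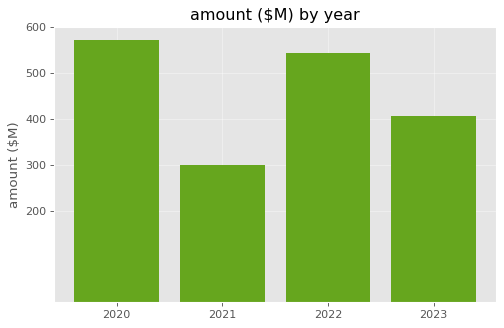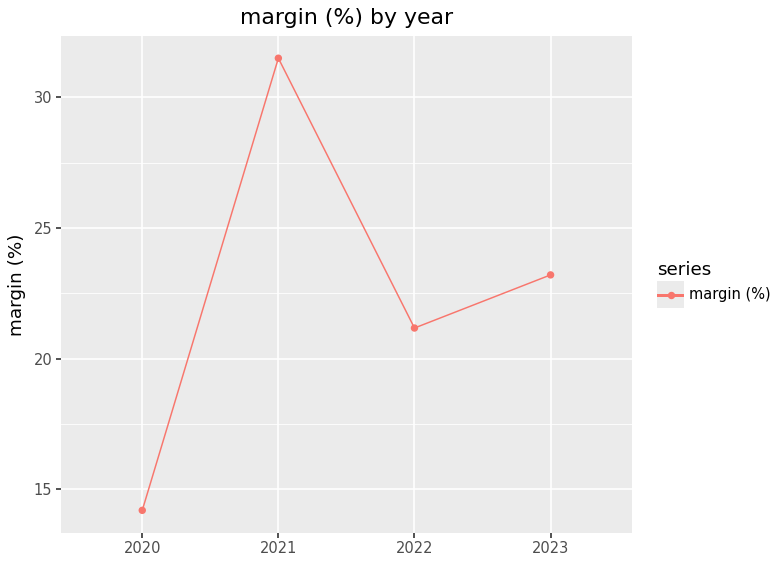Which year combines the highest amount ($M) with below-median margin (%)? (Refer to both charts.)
2020

Chart 2 median margin (%) ≈ 20; below-median years: 2020, 2022. Among those, 2020 has the highest amount ($M) (≈ 600).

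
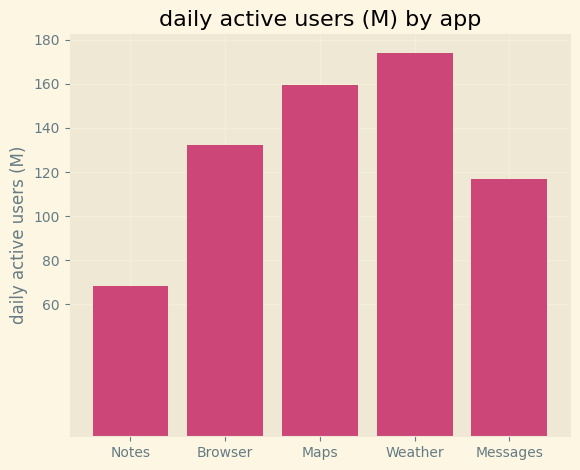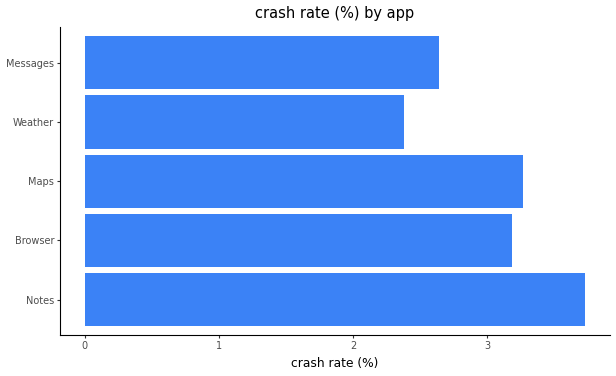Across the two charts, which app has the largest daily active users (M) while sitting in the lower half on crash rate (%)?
Weather

Chart 2 median crash rate (%) ≈ 3; below-median apps: Weather, Messages. Among those, Weather has the highest daily active users (M) (≈ 180).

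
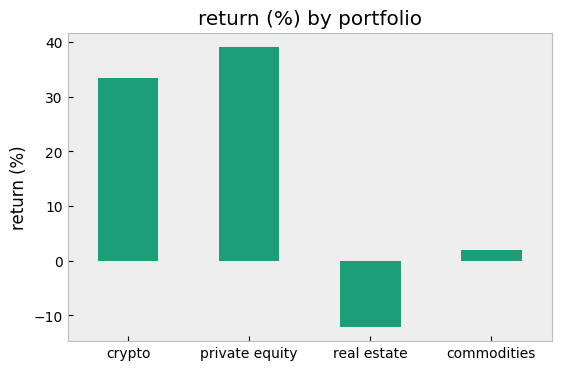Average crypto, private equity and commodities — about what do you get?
(35 + 40 + 0) / 3 ≈ 25.

≈ 25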